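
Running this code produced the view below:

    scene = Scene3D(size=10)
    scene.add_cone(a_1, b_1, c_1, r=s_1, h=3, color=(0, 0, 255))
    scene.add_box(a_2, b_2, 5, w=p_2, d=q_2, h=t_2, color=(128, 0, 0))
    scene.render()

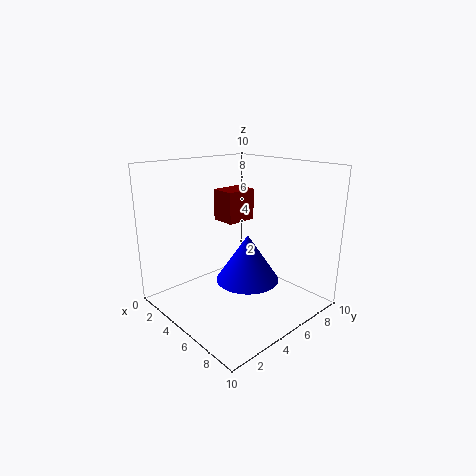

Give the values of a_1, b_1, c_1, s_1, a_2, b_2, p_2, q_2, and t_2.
a_1 = 7; b_1 = 4; c_1 = 3; s_1 = 2; a_2 = 0.5; b_2 = 6.5; p_2 = 2; q_2 = 2.5; t_2 = 2.5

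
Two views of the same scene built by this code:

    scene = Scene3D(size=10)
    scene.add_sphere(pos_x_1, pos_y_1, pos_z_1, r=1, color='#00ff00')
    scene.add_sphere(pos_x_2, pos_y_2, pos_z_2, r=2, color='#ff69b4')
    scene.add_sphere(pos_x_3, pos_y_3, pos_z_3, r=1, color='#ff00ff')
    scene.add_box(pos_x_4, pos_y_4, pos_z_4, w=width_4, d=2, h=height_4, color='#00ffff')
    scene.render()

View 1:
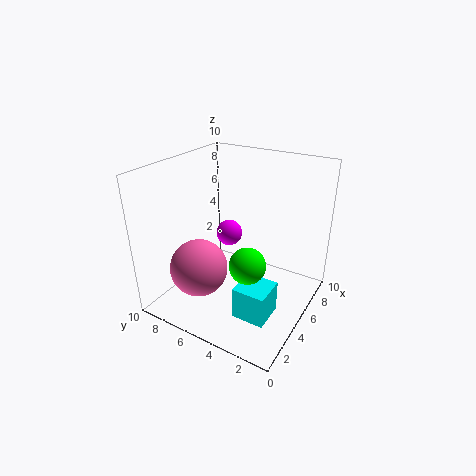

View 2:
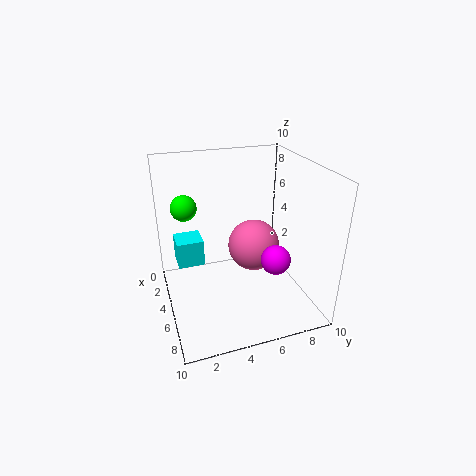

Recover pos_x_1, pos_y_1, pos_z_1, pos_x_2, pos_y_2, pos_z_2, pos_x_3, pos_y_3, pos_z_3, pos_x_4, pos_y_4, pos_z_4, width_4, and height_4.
pos_x_1 = 1; pos_y_1 = 2; pos_z_1 = 6; pos_x_2 = 3; pos_y_2 = 7; pos_z_2 = 3; pos_x_3 = 7; pos_y_3 = 7; pos_z_3 = 4; pos_x_4 = 1; pos_y_4 = 1; pos_z_4 = 2; width_4 = 2; height_4 = 2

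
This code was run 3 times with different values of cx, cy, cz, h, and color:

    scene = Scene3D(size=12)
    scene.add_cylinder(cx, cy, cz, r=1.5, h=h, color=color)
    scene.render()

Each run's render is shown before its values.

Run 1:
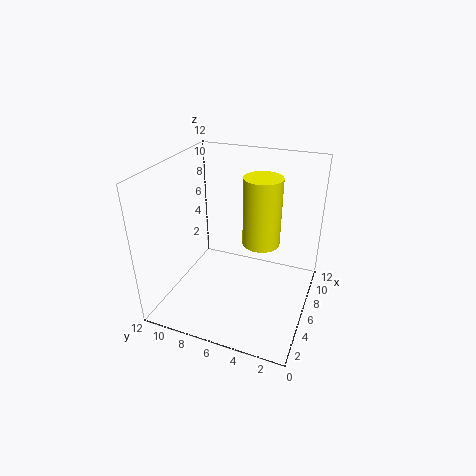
cx = 6; cy = 4; cz = 6; h = 5.5; color = 'yellow'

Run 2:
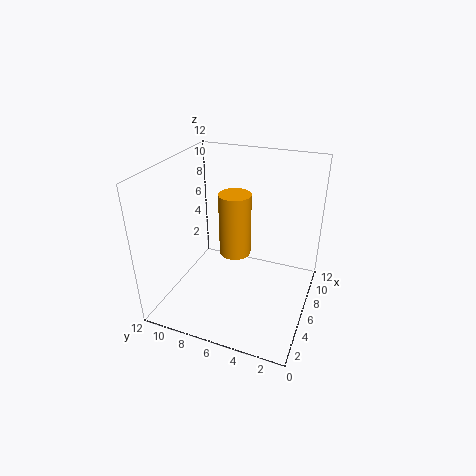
cx = 9; cy = 7.5; cz = 2.5; h = 6; color = 'orange'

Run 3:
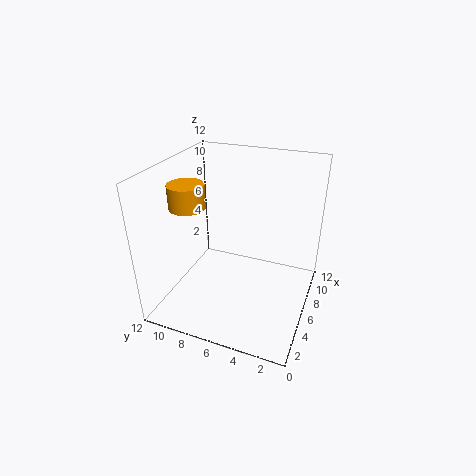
cx = 5; cy = 10; cz = 8.5; h = 2; color = 'orange'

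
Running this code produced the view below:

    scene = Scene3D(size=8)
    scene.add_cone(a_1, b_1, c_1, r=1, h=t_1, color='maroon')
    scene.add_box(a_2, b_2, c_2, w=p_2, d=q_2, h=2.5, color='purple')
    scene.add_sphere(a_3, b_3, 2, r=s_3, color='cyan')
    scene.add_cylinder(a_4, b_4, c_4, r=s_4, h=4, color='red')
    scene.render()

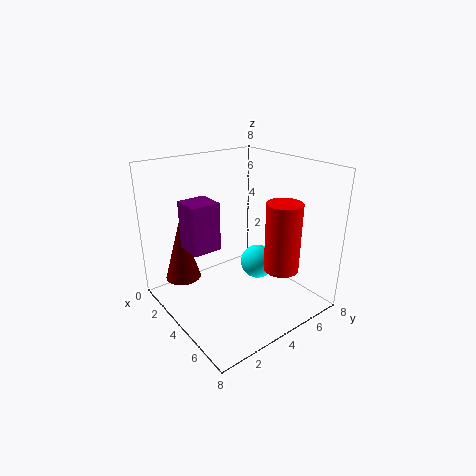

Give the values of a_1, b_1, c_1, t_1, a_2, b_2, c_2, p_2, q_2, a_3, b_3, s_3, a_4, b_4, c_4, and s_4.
a_1 = 2, b_1 = 1.5, c_1 = 1.5, t_1 = 3.5, a_2 = 3, b_2 = 1, c_2 = 4, p_2 = 1.5, q_2 = 1.5, a_3 = 4, b_3 = 5.5, s_3 = 1, a_4 = 5.5, b_4 = 6, c_4 = 2, s_4 = 1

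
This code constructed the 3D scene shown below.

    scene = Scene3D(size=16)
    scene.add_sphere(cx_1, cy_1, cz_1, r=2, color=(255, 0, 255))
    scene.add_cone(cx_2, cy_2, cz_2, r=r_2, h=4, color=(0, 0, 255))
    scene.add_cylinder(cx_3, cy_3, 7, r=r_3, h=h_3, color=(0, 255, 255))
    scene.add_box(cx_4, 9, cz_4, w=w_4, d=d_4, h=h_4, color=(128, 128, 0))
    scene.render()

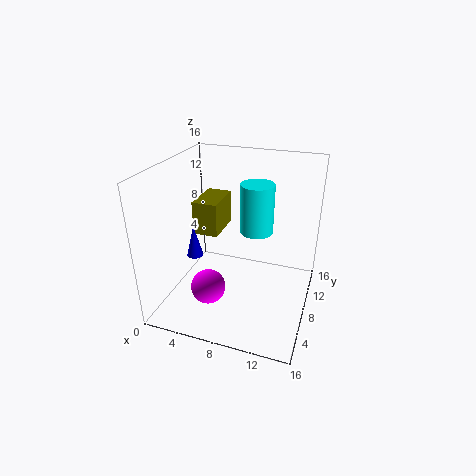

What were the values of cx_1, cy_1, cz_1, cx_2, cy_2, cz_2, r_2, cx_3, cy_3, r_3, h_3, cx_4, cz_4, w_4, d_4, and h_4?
cx_1 = 5, cy_1 = 6, cz_1 = 2, cx_2 = 2, cy_2 = 9, cz_2 = 4, r_2 = 1, cx_3 = 9, cy_3 = 12, r_3 = 2, h_3 = 6, cx_4 = 2, cz_4 = 7, w_4 = 3, d_4 = 5, h_4 = 4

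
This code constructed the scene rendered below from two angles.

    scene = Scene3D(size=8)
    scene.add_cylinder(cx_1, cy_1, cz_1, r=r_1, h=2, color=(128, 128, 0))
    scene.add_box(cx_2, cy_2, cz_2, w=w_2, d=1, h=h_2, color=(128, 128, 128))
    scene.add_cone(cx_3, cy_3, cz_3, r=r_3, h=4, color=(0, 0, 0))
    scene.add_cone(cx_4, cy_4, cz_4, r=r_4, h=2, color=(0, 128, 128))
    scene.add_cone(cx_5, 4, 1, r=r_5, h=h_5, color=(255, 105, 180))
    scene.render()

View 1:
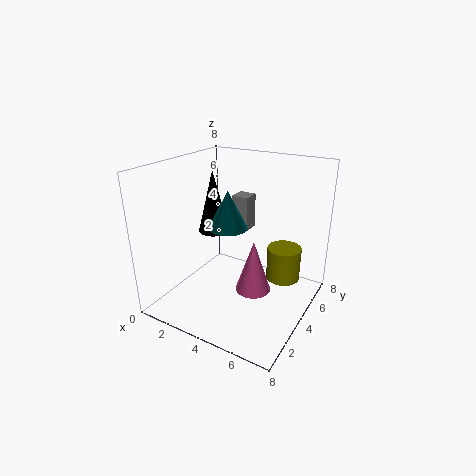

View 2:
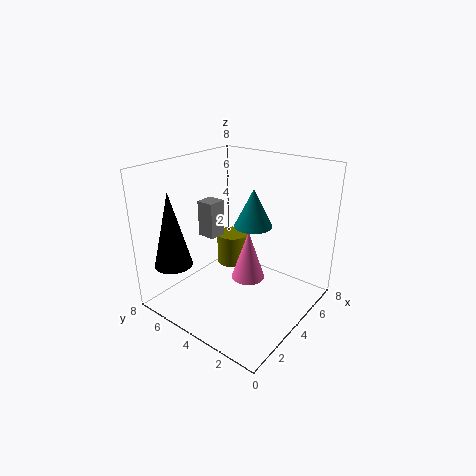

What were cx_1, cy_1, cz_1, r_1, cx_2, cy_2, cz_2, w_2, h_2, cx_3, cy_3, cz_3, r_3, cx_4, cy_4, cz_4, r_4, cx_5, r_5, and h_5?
cx_1 = 6
cy_1 = 6
cz_1 = 1
r_1 = 1
cx_2 = 3
cy_2 = 5
cz_2 = 4
w_2 = 1
h_2 = 2
cx_3 = 1
cy_3 = 6
cz_3 = 3
r_3 = 1
cx_4 = 4
cy_4 = 3
cz_4 = 5
r_4 = 1
cx_5 = 5
r_5 = 1
h_5 = 3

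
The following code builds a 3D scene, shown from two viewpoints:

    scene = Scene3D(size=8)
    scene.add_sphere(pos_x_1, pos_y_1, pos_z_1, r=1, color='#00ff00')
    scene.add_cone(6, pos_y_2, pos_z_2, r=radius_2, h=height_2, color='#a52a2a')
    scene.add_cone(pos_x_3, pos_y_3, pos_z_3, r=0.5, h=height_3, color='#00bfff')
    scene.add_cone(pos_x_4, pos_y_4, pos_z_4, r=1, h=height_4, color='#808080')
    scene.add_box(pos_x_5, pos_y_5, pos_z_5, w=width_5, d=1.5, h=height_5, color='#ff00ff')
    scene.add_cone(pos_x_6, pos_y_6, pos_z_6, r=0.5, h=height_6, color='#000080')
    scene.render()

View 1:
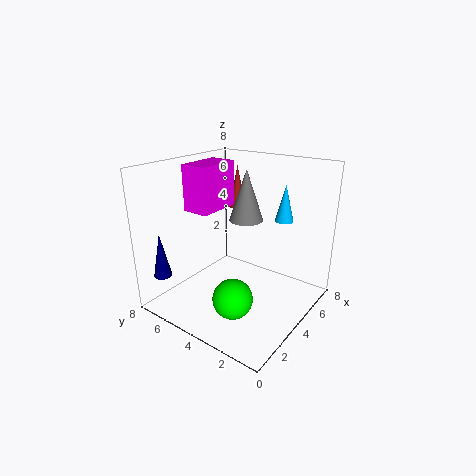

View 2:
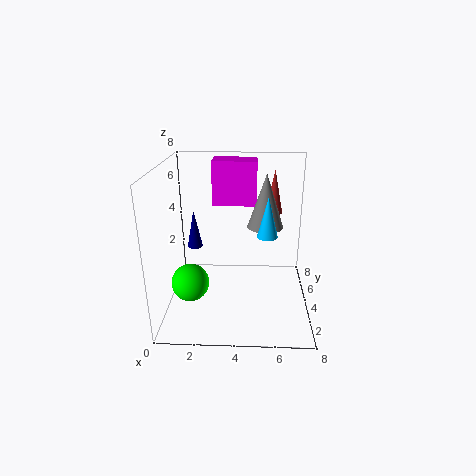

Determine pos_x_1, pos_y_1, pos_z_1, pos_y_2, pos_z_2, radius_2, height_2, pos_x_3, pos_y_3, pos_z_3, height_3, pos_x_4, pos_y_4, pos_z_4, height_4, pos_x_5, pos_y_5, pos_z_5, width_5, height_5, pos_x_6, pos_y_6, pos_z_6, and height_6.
pos_x_1 = 1.5; pos_y_1 = 2.5; pos_z_1 = 2; pos_y_2 = 5.5; pos_z_2 = 5; radius_2 = 0.5; height_2 = 2.5; pos_x_3 = 5.5; pos_y_3 = 2; pos_z_3 = 5; height_3 = 2; pos_x_4 = 5.5; pos_y_4 = 4.5; pos_z_4 = 4.5; height_4 = 3; pos_x_5 = 2.5; pos_y_5 = 5; pos_z_5 = 5.5; width_5 = 2.5; height_5 = 2.5; pos_x_6 = 1; pos_y_6 = 7; pos_z_6 = 2; height_6 = 2.5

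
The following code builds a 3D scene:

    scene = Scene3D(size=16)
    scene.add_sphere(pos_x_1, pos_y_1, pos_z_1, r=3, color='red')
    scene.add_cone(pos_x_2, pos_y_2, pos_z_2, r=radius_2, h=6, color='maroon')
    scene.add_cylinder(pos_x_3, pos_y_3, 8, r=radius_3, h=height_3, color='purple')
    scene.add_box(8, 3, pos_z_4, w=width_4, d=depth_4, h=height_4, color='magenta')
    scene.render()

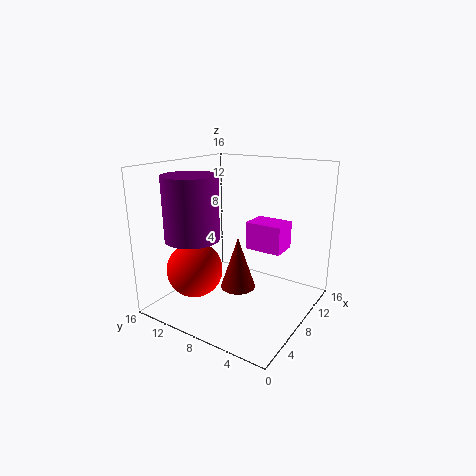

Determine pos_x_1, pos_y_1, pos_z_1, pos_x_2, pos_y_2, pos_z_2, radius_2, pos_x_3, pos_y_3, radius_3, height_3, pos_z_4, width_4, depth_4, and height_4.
pos_x_1 = 4; pos_y_1 = 11; pos_z_1 = 5; pos_x_2 = 8; pos_y_2 = 8; pos_z_2 = 2; radius_2 = 2; pos_x_3 = 5; pos_y_3 = 12; radius_3 = 3; height_3 = 7; pos_z_4 = 7; width_4 = 3; depth_4 = 4; height_4 = 3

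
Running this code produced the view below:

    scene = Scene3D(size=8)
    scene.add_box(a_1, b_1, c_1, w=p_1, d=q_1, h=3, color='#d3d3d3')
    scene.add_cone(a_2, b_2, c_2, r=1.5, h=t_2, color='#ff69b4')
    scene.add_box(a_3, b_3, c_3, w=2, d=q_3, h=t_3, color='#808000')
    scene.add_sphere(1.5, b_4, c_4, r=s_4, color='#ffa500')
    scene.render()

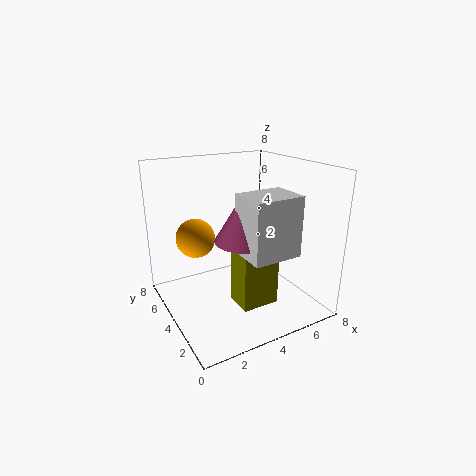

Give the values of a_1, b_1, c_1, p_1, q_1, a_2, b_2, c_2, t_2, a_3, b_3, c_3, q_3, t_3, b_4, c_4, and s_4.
a_1 = 3; b_1 = 0.5; c_1 = 4; p_1 = 2.5; q_1 = 2; a_2 = 3.5; b_2 = 2.5; c_2 = 4.5; t_2 = 2.5; a_3 = 3; b_3 = 1.5; c_3 = 1; q_3 = 1.5; t_3 = 3.5; b_4 = 4; c_4 = 4.5; s_4 = 1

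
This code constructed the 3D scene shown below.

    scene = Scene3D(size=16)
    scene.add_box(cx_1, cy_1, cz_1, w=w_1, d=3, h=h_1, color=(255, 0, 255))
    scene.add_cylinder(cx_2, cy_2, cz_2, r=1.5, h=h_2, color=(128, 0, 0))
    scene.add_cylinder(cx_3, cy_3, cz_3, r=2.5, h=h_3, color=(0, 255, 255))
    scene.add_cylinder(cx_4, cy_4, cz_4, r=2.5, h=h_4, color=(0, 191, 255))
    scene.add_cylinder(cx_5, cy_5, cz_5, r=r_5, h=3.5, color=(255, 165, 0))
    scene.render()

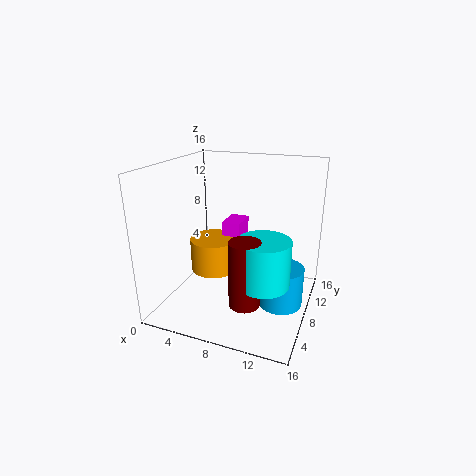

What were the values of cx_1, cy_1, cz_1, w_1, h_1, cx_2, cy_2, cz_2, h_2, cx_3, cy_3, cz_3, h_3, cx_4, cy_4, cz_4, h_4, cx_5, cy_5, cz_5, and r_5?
cx_1 = 6.5; cy_1 = 7; cz_1 = 5.5; w_1 = 2; h_1 = 4.5; cx_2 = 11; cy_2 = 2; cz_2 = 4; h_2 = 6.5; cx_3 = 12.5; cy_3 = 3; cz_3 = 6; h_3 = 4.5; cx_4 = 13; cy_4 = 8.5; cz_4 = 0.5; h_4 = 4.5; cx_5 = 6; cy_5 = 6; cz_5 = 5; r_5 = 2.5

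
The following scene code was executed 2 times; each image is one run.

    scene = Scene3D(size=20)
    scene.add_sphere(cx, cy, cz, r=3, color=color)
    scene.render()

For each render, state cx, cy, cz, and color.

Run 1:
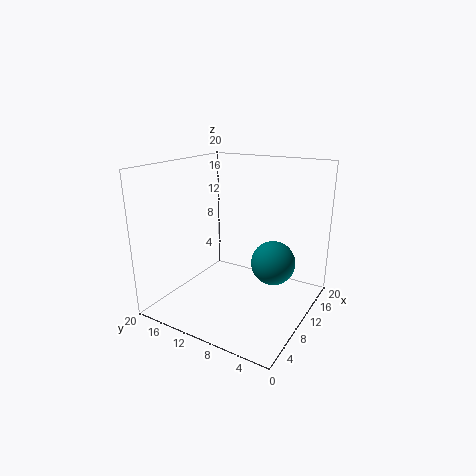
cx = 11
cy = 5
cz = 7
color = 'teal'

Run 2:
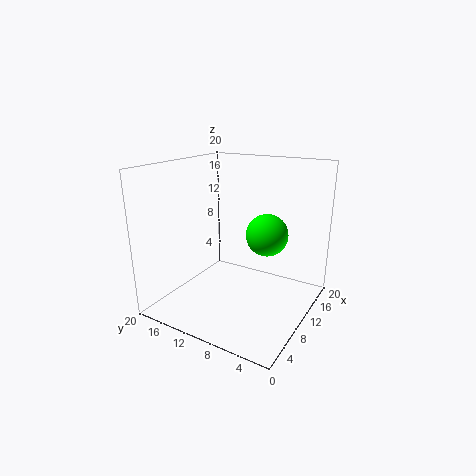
cx = 13
cy = 7
cz = 10
color = 'lime'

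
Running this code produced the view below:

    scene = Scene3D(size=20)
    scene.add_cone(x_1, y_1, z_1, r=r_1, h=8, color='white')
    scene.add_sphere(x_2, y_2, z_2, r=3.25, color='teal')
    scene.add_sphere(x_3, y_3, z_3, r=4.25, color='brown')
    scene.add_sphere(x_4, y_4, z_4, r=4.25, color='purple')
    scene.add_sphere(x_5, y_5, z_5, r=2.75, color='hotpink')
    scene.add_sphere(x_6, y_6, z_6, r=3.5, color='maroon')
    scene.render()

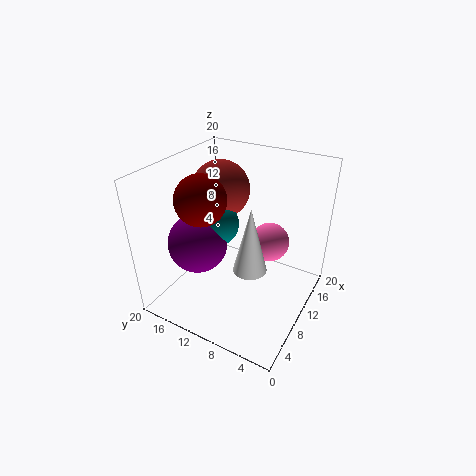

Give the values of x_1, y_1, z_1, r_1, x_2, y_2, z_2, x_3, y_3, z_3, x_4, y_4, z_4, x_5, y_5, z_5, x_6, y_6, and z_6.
x_1 = 4.5; y_1 = 5.25; z_1 = 10.25; r_1 = 2; x_2 = 10.75; y_2 = 14; z_2 = 10.75; x_3 = 13.75; y_3 = 15; z_3 = 14.75; x_4 = 8; y_4 = 15.5; z_4 = 8.5; x_5 = 13; y_5 = 6.5; z_5 = 8.75; x_6 = 8; y_6 = 14.5; z_6 = 15.5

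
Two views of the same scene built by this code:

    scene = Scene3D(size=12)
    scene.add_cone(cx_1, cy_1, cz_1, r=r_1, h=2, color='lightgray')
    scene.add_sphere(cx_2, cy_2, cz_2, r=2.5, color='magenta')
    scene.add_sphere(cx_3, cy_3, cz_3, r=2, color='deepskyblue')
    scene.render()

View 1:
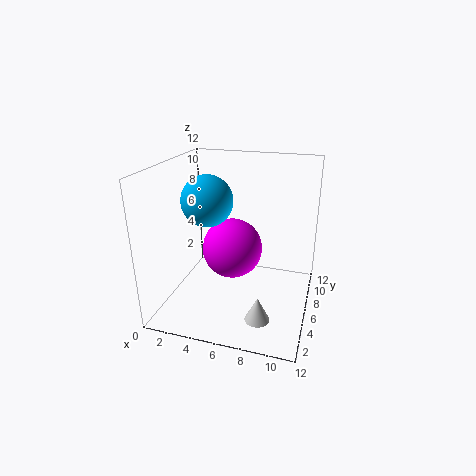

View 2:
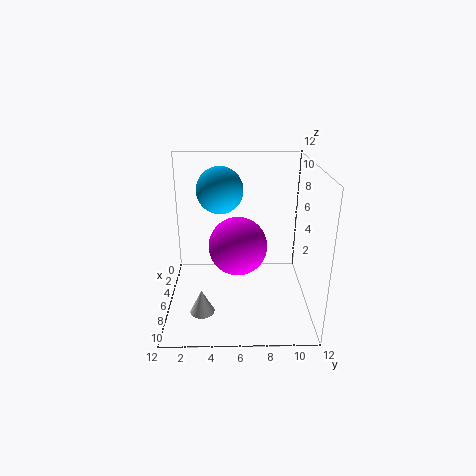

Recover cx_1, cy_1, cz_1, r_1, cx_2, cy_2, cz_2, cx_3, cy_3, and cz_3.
cx_1 = 8.5, cy_1 = 3, cz_1 = 0.5, r_1 = 1, cx_2 = 5.5, cy_2 = 6, cz_2 = 5, cx_3 = 4, cy_3 = 4.5, cz_3 = 9.5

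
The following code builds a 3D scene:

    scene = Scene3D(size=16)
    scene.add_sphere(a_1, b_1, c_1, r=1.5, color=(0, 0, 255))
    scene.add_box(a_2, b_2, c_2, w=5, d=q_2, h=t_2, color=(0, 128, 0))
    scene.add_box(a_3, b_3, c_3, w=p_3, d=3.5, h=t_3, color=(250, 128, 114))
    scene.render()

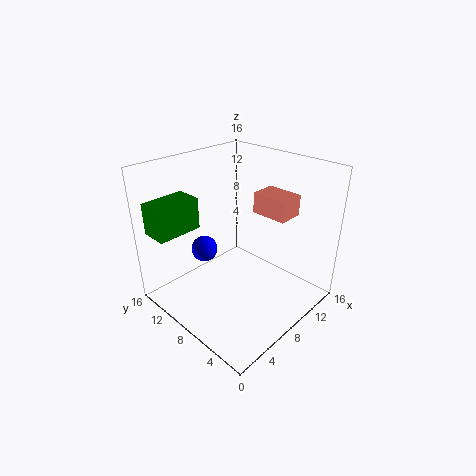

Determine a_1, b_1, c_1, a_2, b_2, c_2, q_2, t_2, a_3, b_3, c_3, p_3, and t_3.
a_1 = 6
b_1 = 11.5
c_1 = 6
a_2 = 0.5
b_2 = 11.5
c_2 = 9
q_2 = 3
t_2 = 3.5
a_3 = 7
b_3 = 1.5
c_3 = 12.5
p_3 = 2.5
t_3 = 2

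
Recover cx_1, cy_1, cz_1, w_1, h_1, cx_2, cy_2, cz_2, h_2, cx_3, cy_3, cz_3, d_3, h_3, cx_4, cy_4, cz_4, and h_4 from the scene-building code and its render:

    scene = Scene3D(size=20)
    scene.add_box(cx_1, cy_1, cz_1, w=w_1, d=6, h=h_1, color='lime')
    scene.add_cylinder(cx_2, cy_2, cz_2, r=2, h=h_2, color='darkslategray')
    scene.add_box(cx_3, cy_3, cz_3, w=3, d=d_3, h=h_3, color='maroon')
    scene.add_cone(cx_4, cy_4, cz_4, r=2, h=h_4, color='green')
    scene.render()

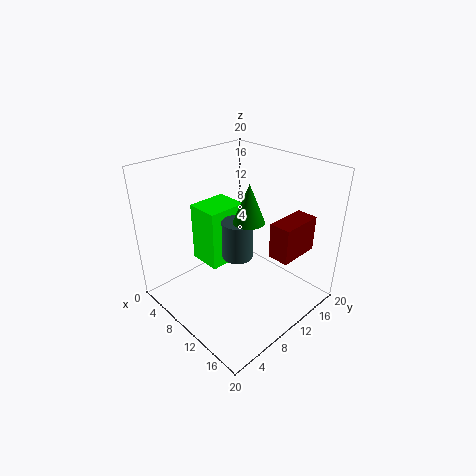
cx_1 = 2
cy_1 = 8
cz_1 = 4
w_1 = 5
h_1 = 9
cx_2 = 12
cy_2 = 8
cz_2 = 9
h_2 = 5
cx_3 = 14
cy_3 = 12
cz_3 = 8
d_3 = 6
h_3 = 5
cx_4 = 13
cy_4 = 9
cz_4 = 14
h_4 = 5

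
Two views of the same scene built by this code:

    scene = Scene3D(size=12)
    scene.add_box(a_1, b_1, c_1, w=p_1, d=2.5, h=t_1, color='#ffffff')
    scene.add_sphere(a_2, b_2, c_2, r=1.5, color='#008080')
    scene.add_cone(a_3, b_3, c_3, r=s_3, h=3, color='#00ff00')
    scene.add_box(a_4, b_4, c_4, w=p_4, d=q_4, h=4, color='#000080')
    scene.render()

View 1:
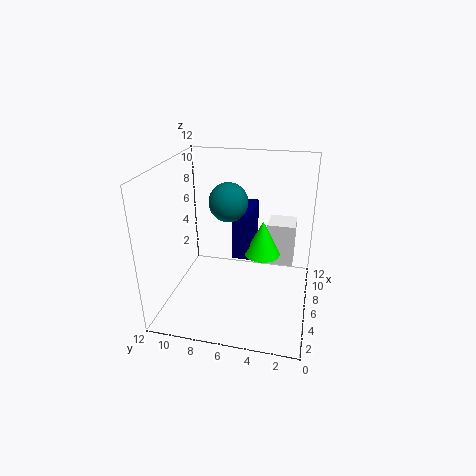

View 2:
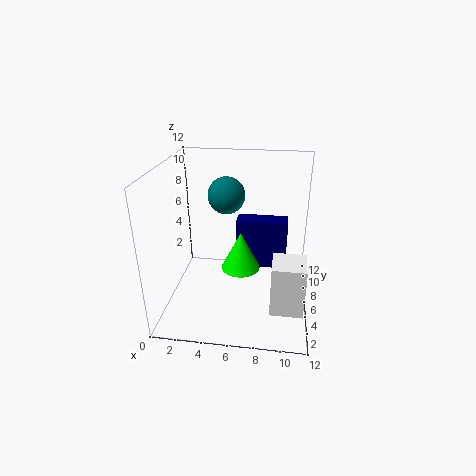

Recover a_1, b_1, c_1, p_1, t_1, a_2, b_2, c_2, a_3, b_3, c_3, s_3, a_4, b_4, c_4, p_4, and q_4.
a_1 = 9, b_1 = 1.5, c_1 = 2, p_1 = 2.5, t_1 = 4, a_2 = 5, b_2 = 6.5, c_2 = 9.5, a_3 = 6.5, b_3 = 4, c_3 = 4.5, s_3 = 1.5, a_4 = 6, b_4 = 5, c_4 = 4, p_4 = 4, q_4 = 1.5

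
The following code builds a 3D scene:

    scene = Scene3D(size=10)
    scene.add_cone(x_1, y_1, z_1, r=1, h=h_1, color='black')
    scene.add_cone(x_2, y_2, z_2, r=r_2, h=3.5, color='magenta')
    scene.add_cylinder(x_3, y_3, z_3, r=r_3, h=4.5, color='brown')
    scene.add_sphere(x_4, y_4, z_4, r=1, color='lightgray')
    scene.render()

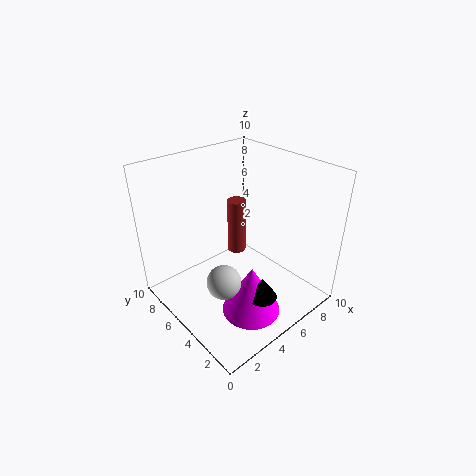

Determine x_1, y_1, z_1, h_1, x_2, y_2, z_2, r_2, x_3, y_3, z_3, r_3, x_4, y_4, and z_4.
x_1 = 4.5
y_1 = 2
z_1 = 2
h_1 = 1.5
x_2 = 4.25
y_2 = 2.75
z_2 = 0.5
r_2 = 2
x_3 = 7.5
y_3 = 8
z_3 = 1.5
r_3 = 0.75
x_4 = 1.5
y_4 = 2.25
z_4 = 4.75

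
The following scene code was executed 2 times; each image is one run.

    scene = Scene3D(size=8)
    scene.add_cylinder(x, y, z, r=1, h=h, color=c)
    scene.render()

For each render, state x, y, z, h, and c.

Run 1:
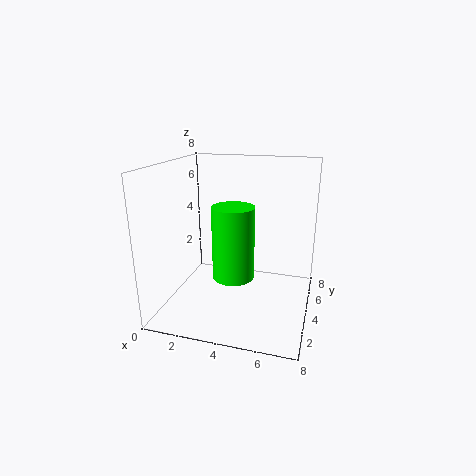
x = 4.5; y = 1.5; z = 3; h = 3.5; c = 'lime'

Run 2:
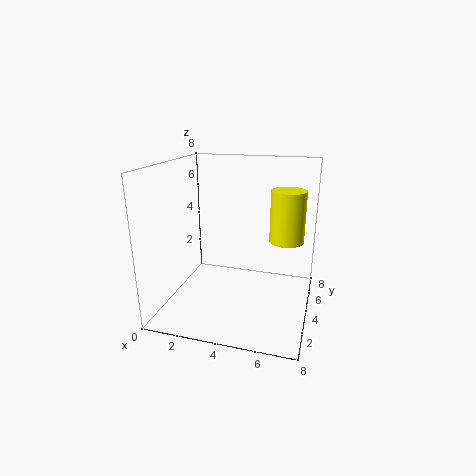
x = 6.5; y = 5.5; z = 3.5; h = 3; c = 'yellow'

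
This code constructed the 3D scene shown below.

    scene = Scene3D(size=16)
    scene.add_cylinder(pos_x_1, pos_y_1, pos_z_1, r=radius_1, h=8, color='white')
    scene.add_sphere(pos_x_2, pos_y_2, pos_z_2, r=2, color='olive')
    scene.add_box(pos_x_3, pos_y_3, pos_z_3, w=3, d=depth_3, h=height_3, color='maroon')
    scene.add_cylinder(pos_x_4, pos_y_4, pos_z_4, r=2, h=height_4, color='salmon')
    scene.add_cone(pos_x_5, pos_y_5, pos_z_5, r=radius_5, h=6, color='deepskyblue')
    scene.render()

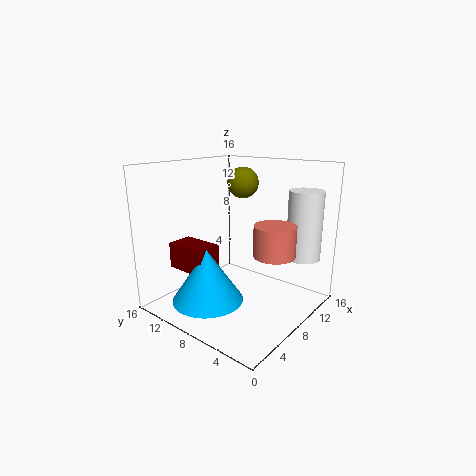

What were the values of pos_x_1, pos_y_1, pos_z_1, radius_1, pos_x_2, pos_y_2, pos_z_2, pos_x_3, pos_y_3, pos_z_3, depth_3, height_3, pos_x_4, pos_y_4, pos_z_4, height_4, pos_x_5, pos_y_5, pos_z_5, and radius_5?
pos_x_1 = 14
pos_y_1 = 3
pos_z_1 = 5
radius_1 = 2
pos_x_2 = 14
pos_y_2 = 12
pos_z_2 = 13
pos_x_3 = 4
pos_y_3 = 10
pos_z_3 = 4
depth_3 = 5
height_3 = 3
pos_x_4 = 6
pos_y_4 = 2
pos_z_4 = 8
height_4 = 3
pos_x_5 = 5
pos_y_5 = 10
pos_z_5 = 1
radius_5 = 4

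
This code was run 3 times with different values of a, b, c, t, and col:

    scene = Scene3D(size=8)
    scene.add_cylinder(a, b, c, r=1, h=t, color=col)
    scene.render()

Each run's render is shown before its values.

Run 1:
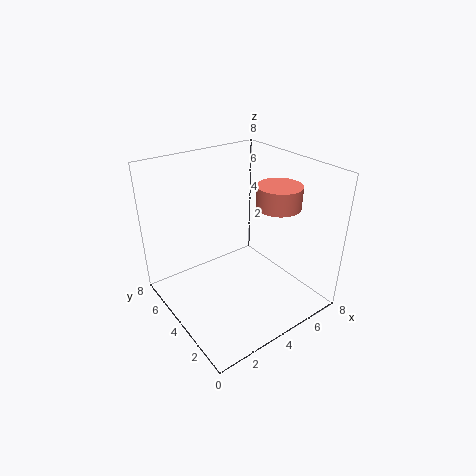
a = 4, b = 1, c = 7, t = 1, col = 'salmon'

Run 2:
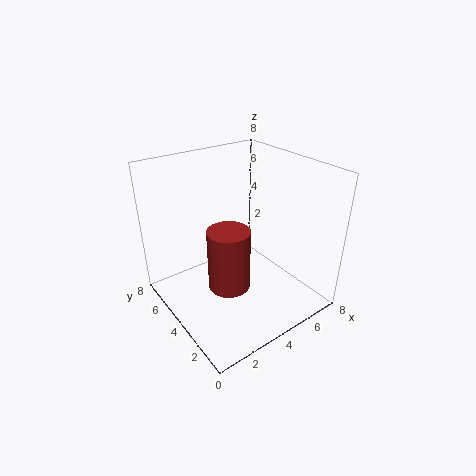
a = 2, b = 2, c = 3, t = 3, col = 'brown'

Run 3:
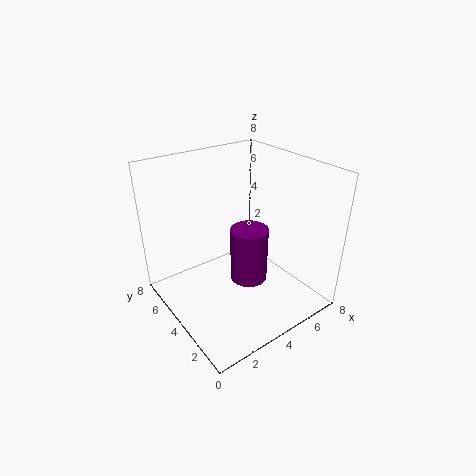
a = 4, b = 3, c = 2, t = 3, col = 'purple'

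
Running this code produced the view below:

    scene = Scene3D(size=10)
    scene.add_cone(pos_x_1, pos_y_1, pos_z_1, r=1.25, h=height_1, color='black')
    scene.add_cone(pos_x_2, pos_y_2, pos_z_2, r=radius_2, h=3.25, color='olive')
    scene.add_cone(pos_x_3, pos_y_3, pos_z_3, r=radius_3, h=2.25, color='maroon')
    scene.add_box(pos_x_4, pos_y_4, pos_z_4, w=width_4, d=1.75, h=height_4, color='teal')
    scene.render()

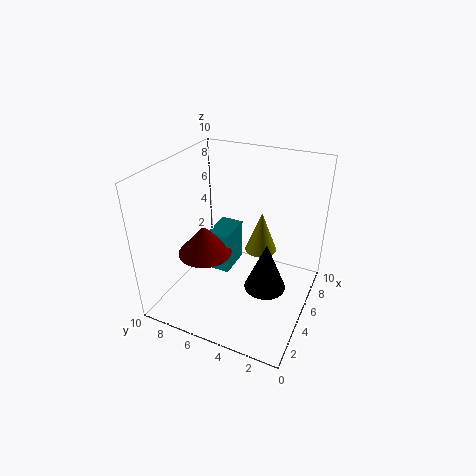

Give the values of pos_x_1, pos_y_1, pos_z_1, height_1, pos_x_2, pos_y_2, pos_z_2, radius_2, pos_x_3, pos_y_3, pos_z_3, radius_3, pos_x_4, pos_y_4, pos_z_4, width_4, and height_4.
pos_x_1 = 2.5, pos_y_1 = 2, pos_z_1 = 3.75, height_1 = 3, pos_x_2 = 8.25, pos_y_2 = 4.5, pos_z_2 = 2.25, radius_2 = 1.25, pos_x_3 = 5, pos_y_3 = 7.75, pos_z_3 = 3, radius_3 = 2, pos_x_4 = 5.75, pos_y_4 = 6.25, pos_z_4 = 1, width_4 = 2.75, height_4 = 3.25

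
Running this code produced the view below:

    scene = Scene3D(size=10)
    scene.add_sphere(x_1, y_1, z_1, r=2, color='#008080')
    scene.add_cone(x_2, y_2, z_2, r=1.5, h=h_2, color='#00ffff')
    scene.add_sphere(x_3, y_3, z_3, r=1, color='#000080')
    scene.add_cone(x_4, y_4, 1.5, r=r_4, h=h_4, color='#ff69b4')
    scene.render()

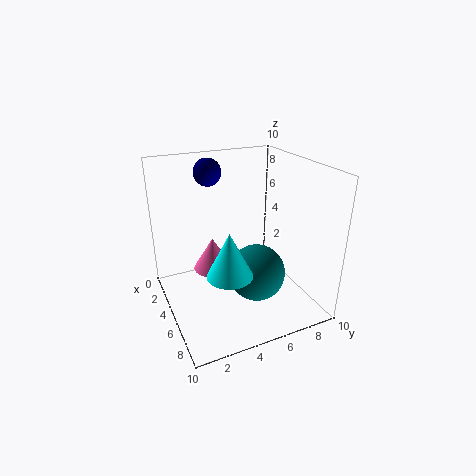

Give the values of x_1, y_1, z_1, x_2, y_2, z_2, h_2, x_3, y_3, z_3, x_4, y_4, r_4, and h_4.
x_1 = 6
y_1 = 6
z_1 = 2.5
x_2 = 7
y_2 = 3.5
z_2 = 3.5
h_2 = 3
x_3 = 2
y_3 = 4
z_3 = 9
x_4 = 2.5
y_4 = 4
r_4 = 1.5
h_4 = 2.5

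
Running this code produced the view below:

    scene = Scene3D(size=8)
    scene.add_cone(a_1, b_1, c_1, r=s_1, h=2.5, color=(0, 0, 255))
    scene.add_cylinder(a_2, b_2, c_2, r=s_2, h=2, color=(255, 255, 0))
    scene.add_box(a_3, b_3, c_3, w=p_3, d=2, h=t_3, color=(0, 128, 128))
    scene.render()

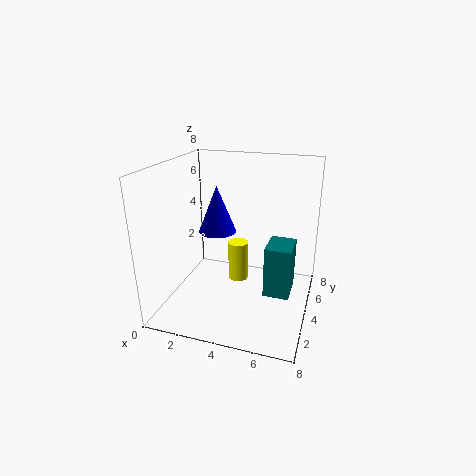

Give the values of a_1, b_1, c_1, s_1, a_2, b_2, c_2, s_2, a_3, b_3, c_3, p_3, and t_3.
a_1 = 3
b_1 = 3.5
c_1 = 4.5
s_1 = 1
a_2 = 4.5
b_2 = 2.5
c_2 = 2.5
s_2 = 0.5
a_3 = 5.5
b_3 = 4
c_3 = 0.5
p_3 = 1.5
t_3 = 3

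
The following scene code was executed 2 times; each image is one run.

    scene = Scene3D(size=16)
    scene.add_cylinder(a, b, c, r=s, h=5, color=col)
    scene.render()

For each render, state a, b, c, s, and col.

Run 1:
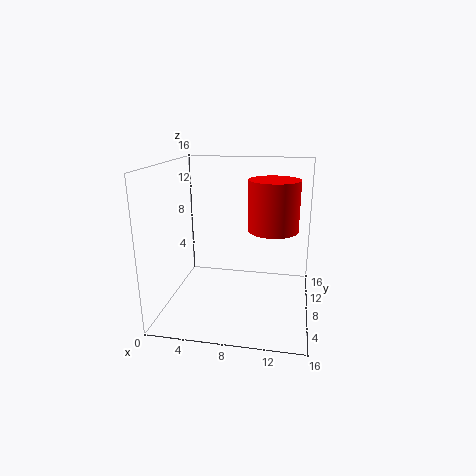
a = 12
b = 5.5
c = 10
s = 2.5
col = 'red'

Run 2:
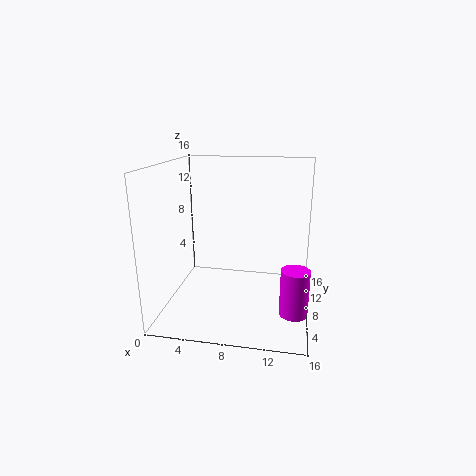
a = 14.5
b = 5
c = 1
s = 1.5
col = 'magenta'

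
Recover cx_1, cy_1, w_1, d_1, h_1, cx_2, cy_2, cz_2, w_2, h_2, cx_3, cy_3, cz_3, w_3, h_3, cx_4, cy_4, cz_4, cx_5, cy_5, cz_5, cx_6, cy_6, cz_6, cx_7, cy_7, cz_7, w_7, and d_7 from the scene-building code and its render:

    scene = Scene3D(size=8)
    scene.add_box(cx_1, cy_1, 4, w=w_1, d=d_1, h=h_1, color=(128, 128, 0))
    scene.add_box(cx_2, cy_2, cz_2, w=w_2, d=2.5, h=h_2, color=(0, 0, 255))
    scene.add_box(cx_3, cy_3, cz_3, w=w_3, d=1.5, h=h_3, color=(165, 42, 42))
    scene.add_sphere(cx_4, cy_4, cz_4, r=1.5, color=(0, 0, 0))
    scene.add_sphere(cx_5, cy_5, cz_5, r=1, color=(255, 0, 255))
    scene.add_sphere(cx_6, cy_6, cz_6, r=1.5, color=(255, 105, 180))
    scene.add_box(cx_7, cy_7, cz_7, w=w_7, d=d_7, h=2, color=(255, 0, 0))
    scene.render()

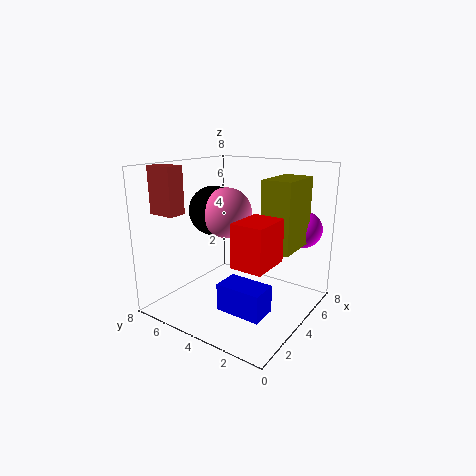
cx_1 = 3
cy_1 = 0.5
w_1 = 2.5
d_1 = 1.5
h_1 = 3.5
cx_2 = 2
cy_2 = 1.5
cz_2 = 0.5
w_2 = 1.5
h_2 = 1.5
cx_3 = 1
cy_3 = 6
cz_3 = 5.5
w_3 = 1
h_3 = 2.5
cx_4 = 5
cy_4 = 6.5
cz_4 = 5
cx_5 = 6
cy_5 = 1
cz_5 = 4.5
cx_6 = 5
cy_6 = 5.5
cz_6 = 5
cx_7 = 0.5
cy_7 = 0.5
cz_7 = 4
w_7 = 2
d_7 = 1.5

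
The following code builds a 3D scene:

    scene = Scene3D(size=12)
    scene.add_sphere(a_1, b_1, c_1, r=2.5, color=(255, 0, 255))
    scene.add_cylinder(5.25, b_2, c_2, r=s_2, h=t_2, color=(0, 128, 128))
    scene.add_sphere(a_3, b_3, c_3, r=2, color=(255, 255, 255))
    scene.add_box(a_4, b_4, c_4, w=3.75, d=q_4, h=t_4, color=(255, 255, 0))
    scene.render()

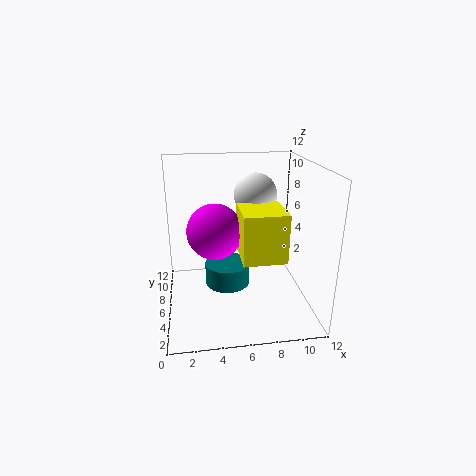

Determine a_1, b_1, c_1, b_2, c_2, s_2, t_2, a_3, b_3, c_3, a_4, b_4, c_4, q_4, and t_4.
a_1 = 4.25; b_1 = 8.25; c_1 = 5.75; b_2 = 7.5; c_2 = 1; s_2 = 2; t_2 = 2; a_3 = 8.25; b_3 = 10; c_3 = 8.5; a_4 = 6.25; b_4 = 4.5; c_4 = 4; q_4 = 4; t_4 = 4.25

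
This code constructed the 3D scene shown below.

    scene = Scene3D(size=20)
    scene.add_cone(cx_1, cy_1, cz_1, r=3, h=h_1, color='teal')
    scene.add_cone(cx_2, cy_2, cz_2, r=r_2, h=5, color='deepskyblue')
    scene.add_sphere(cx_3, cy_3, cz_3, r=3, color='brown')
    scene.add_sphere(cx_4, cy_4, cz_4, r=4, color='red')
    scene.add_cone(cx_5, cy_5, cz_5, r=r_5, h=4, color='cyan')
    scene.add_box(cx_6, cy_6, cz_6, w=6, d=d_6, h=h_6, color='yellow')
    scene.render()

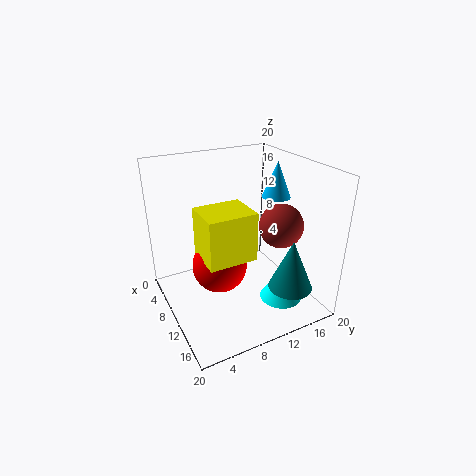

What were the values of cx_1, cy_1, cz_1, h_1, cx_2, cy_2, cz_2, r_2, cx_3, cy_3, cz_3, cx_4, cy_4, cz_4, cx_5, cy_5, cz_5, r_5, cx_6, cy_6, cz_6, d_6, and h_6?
cx_1 = 16, cy_1 = 15, cz_1 = 4, h_1 = 7, cx_2 = 10, cy_2 = 16, cz_2 = 15, r_2 = 2, cx_3 = 13, cy_3 = 15, cz_3 = 12, cx_4 = 8, cy_4 = 8, cz_4 = 5, cx_5 = 14, cy_5 = 15, cz_5 = 1, r_5 = 3, cx_6 = 6, cy_6 = 5, cz_6 = 7, d_6 = 7, h_6 = 7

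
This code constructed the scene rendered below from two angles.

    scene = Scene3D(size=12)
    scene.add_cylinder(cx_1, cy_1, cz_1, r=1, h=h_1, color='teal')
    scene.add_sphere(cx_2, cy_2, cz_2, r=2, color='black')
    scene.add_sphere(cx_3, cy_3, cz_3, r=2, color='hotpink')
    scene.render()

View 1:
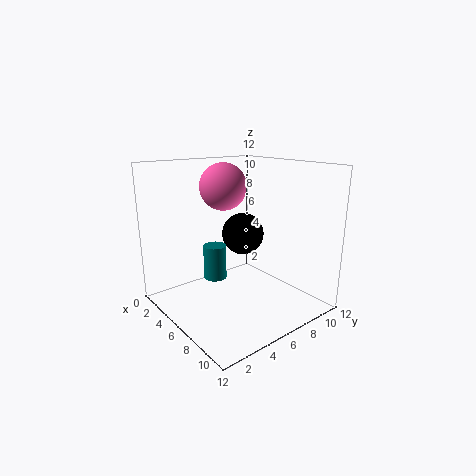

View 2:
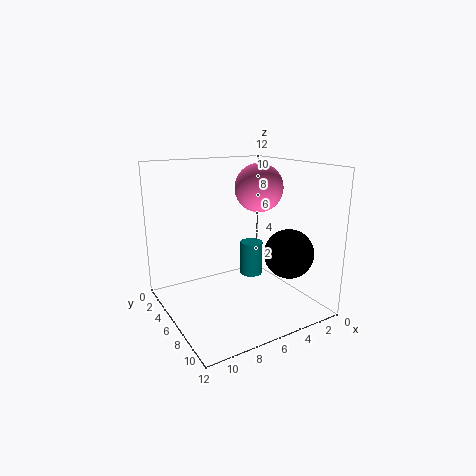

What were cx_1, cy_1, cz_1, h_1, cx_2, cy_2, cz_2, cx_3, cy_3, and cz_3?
cx_1 = 4; cy_1 = 5; cz_1 = 2; h_1 = 3; cx_2 = 3; cy_2 = 9; cz_2 = 5; cx_3 = 4; cy_3 = 6; cz_3 = 10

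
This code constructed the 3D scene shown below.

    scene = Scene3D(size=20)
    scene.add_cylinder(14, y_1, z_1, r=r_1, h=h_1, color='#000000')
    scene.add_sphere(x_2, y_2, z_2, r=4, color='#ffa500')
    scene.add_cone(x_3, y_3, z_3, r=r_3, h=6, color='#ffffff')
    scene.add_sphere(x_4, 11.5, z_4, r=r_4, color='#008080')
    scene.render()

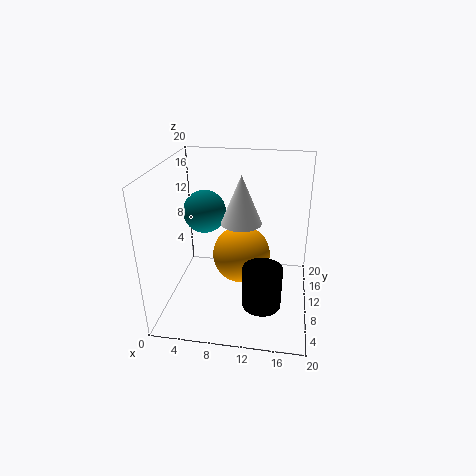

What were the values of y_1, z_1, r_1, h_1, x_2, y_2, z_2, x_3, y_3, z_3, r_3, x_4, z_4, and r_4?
y_1 = 4.5, z_1 = 3.5, r_1 = 2.5, h_1 = 5.5, x_2 = 10.5, y_2 = 10, z_2 = 7.5, x_3 = 11, y_3 = 6.5, z_3 = 14, r_3 = 2.5, x_4 = 5, z_4 = 13, r_4 = 3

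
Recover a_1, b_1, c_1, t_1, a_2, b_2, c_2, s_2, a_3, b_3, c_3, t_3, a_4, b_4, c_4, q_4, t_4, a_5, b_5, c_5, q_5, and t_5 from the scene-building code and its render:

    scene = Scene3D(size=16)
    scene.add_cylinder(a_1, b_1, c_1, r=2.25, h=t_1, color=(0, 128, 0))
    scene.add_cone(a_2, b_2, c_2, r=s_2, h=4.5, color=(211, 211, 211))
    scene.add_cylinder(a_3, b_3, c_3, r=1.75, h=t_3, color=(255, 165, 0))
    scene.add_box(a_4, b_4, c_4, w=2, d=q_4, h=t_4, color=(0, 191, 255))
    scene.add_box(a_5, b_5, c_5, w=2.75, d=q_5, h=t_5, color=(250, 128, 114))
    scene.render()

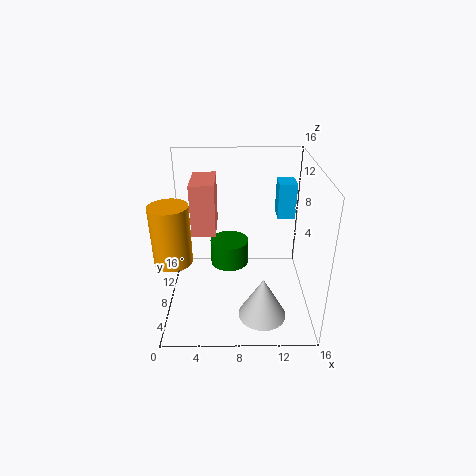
a_1 = 7; b_1 = 10.25; c_1 = 3.5; t_1 = 3; a_2 = 10.5; b_2 = 3; c_2 = 1.5; s_2 = 2.5; a_3 = 2; b_3 = 2; c_3 = 9; t_3 = 5.5; a_4 = 12.5; b_4 = 9.75; c_4 = 9.5; q_4 = 2.5; t_4 = 4; a_5 = 2.75; b_5 = 8.75; c_5 = 7.75; q_5 = 5; t_5 = 6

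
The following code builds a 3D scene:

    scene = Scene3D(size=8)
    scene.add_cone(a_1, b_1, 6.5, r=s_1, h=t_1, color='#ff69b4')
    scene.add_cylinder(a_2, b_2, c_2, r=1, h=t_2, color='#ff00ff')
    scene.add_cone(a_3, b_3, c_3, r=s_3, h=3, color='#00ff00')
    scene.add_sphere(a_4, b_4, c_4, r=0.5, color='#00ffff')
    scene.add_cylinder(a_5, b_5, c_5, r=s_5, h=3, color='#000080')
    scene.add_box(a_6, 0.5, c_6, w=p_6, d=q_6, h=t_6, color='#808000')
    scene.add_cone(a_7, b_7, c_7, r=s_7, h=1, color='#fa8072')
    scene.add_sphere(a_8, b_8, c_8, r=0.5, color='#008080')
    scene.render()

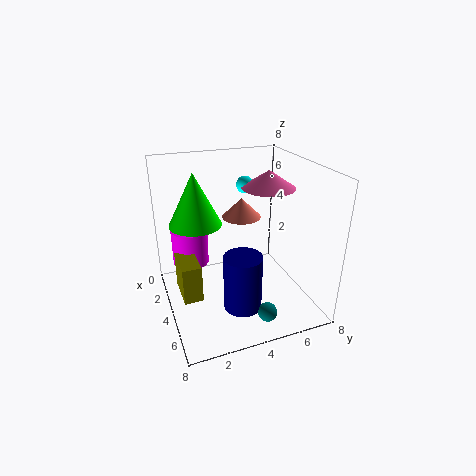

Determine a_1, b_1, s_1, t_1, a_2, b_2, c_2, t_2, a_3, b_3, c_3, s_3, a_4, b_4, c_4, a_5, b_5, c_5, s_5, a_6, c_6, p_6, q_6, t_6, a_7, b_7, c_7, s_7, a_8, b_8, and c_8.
a_1 = 3.5, b_1 = 6, s_1 = 1.5, t_1 = 1, a_2 = 3, b_2 = 1.5, c_2 = 2.5, t_2 = 2, a_3 = 2.5, b_3 = 2, c_3 = 4.5, s_3 = 1.5, a_4 = 2.5, b_4 = 5, c_4 = 6.5, a_5 = 6, b_5 = 3.5, c_5 = 1, s_5 = 1, a_6 = 3.5, c_6 = 1.5, p_6 = 2, q_6 = 1, t_6 = 2, a_7 = 4.5, b_7 = 4, c_7 = 5.5, s_7 = 1, a_8 = 7, b_8 = 4.5, c_8 = 1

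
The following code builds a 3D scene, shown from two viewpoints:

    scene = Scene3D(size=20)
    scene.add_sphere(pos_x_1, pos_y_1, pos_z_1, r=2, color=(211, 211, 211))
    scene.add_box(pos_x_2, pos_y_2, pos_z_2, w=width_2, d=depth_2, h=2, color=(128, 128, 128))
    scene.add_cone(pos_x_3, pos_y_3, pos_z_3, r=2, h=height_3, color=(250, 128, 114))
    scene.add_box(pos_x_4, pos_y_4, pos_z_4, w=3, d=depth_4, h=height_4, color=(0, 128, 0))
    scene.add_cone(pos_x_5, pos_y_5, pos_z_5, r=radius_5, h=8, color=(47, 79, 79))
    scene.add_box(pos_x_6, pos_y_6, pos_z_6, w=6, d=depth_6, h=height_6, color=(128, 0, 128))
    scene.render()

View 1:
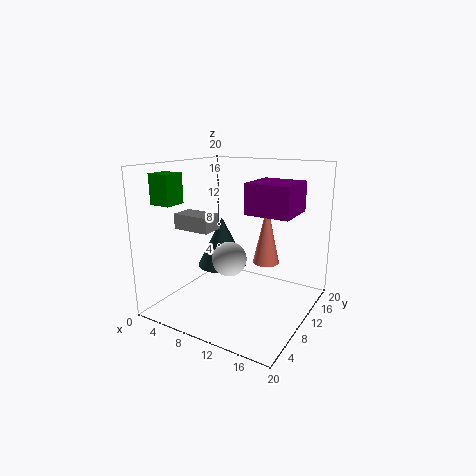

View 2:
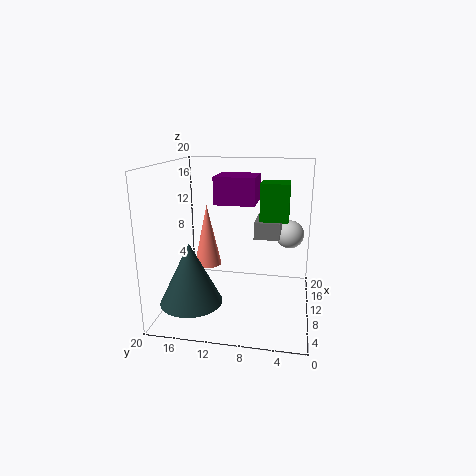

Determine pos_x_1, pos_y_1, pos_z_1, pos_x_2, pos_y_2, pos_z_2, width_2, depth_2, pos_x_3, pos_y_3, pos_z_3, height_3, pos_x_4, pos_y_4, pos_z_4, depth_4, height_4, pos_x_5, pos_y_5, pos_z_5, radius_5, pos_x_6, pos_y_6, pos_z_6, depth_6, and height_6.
pos_x_1 = 13, pos_y_1 = 3, pos_z_1 = 10, pos_x_2 = 4, pos_y_2 = 4, pos_z_2 = 12, width_2 = 5, depth_2 = 3, pos_x_3 = 12, pos_y_3 = 15, pos_z_3 = 5, height_3 = 9, pos_x_4 = 1, pos_y_4 = 3, pos_z_4 = 15, depth_4 = 3, height_4 = 4, pos_x_5 = 4, pos_y_5 = 15, pos_z_5 = 3, radius_5 = 4, pos_x_6 = 12, pos_y_6 = 8, pos_z_6 = 14, depth_6 = 6, height_6 = 4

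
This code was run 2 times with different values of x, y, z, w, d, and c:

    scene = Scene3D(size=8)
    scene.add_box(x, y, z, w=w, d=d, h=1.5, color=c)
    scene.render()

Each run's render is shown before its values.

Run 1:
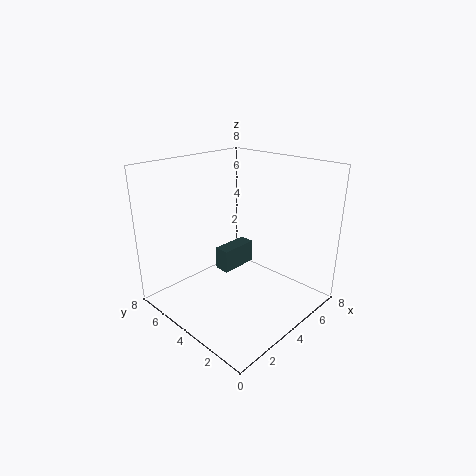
x = 5
y = 6
z = 0.5
w = 2.5
d = 1
c = 'darkslategray'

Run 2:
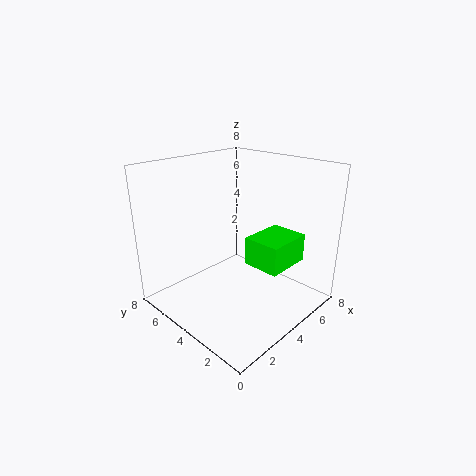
x = 3.5
y = 1
z = 3
w = 2.5
d = 2
c = 'lime'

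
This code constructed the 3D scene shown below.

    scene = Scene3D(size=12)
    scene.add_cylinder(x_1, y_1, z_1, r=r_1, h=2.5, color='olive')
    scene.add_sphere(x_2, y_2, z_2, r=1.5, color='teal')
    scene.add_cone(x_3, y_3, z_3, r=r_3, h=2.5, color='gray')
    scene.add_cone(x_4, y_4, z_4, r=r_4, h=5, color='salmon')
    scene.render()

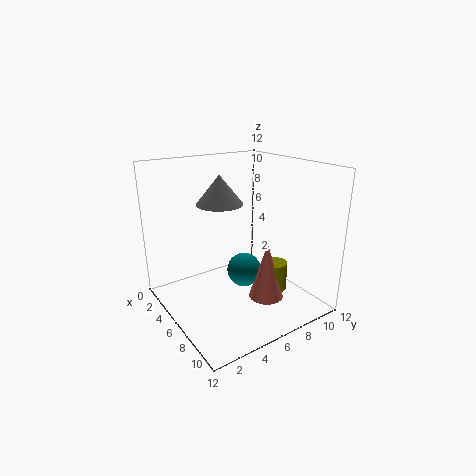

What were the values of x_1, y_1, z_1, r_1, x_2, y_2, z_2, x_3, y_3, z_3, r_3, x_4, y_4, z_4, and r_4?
x_1 = 7.5
y_1 = 9
z_1 = 1
r_1 = 1
x_2 = 5.5
y_2 = 7
z_2 = 2.5
x_3 = 4
y_3 = 5.5
z_3 = 8.5
r_3 = 2
x_4 = 7.5
y_4 = 8
z_4 = 0.5
r_4 = 1.5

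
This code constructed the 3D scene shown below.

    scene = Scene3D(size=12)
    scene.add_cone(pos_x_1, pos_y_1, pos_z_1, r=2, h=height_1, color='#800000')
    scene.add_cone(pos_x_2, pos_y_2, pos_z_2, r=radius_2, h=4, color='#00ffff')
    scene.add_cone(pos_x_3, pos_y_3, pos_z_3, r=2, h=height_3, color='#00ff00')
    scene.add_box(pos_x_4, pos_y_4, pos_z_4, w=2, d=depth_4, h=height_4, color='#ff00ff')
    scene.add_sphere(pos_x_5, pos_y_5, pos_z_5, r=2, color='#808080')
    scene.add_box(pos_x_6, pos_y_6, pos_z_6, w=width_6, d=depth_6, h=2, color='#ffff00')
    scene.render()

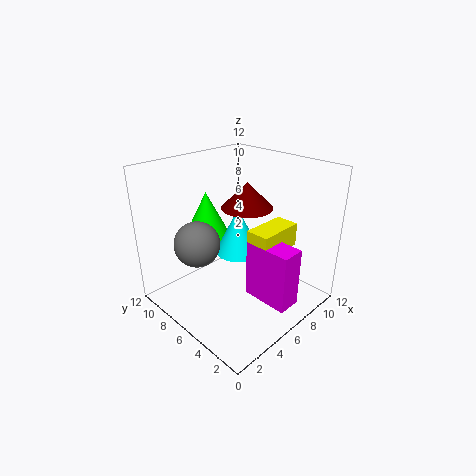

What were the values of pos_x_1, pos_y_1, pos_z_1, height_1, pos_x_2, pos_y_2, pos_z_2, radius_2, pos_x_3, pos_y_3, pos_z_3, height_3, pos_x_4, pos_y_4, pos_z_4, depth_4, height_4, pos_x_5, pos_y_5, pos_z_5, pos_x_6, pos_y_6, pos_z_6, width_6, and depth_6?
pos_x_1 = 6
pos_y_1 = 5
pos_z_1 = 9
height_1 = 2
pos_x_2 = 7
pos_y_2 = 7
pos_z_2 = 4
radius_2 = 2
pos_x_3 = 6
pos_y_3 = 10
pos_z_3 = 5
height_3 = 4
pos_x_4 = 6
pos_y_4 = 1
pos_z_4 = 1
depth_4 = 4
height_4 = 5
pos_x_5 = 4
pos_y_5 = 9
pos_z_5 = 5
pos_x_6 = 6
pos_y_6 = 3
pos_z_6 = 5
width_6 = 4
depth_6 = 2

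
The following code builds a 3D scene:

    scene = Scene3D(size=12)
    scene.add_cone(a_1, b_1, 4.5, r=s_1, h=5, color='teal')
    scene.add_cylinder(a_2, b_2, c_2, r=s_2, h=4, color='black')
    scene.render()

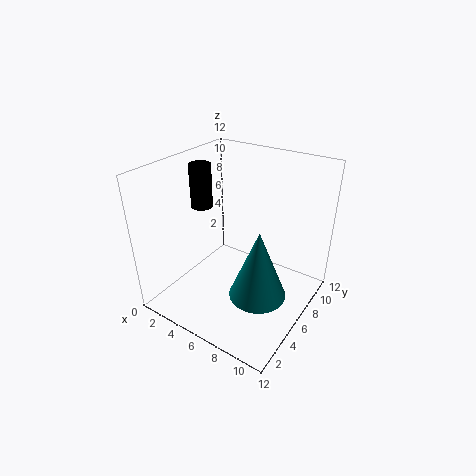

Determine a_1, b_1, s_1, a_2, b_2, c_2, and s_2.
a_1 = 10; b_1 = 2.5; s_1 = 2; a_2 = 1; b_2 = 7.5; c_2 = 7; s_2 = 1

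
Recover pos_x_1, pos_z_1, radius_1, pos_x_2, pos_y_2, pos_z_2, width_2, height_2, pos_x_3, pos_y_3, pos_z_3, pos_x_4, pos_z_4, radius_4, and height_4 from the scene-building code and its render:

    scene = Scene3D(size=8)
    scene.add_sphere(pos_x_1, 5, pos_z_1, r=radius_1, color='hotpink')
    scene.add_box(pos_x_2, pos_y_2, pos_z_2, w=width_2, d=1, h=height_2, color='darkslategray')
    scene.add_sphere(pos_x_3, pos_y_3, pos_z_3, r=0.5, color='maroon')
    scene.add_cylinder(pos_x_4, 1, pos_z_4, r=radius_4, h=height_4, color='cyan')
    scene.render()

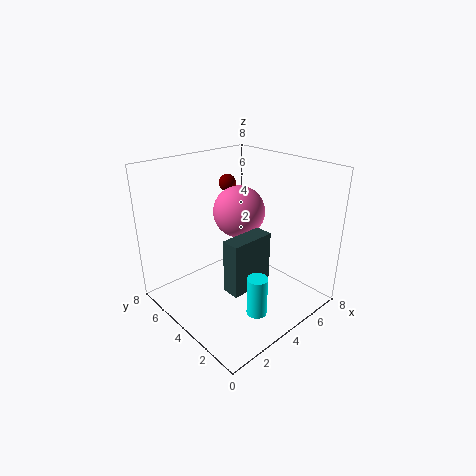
pos_x_1 = 5
pos_z_1 = 5
radius_1 = 1.5
pos_x_2 = 2.5
pos_y_2 = 2.5
pos_z_2 = 1.5
width_2 = 2.5
height_2 = 3
pos_x_3 = 5
pos_y_3 = 6
pos_z_3 = 6.5
pos_x_4 = 2.5
pos_z_4 = 1.5
radius_4 = 0.5
height_4 = 2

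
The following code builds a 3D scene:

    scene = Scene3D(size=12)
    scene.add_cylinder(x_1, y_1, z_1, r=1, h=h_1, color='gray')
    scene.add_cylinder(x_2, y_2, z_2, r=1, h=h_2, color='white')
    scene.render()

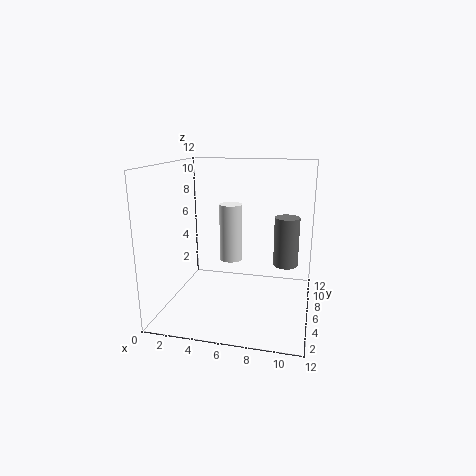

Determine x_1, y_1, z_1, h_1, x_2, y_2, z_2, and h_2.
x_1 = 10
y_1 = 6
z_1 = 4
h_1 = 4
x_2 = 5
y_2 = 7.5
z_2 = 3.5
h_2 = 5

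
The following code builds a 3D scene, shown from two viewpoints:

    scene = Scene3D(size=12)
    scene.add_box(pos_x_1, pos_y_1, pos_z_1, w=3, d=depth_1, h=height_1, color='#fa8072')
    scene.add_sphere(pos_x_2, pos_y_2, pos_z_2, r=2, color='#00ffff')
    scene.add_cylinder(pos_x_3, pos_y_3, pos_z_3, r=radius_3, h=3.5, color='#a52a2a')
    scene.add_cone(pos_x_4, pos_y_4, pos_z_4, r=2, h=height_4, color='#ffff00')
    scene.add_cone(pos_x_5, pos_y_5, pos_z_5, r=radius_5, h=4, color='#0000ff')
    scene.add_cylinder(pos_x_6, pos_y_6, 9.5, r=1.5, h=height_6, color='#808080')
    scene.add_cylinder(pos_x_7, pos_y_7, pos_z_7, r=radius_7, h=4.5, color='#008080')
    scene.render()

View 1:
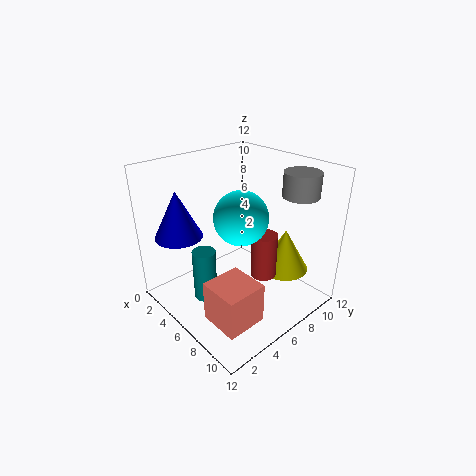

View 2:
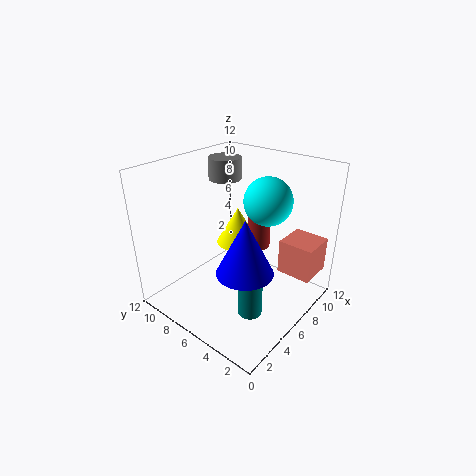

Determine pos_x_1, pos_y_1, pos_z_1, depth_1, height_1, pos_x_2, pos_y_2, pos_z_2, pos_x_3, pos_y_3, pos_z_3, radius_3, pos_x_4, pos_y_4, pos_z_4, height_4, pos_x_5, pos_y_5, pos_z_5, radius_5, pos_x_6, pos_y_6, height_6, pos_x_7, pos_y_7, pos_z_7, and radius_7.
pos_x_1 = 8.5
pos_y_1 = 0.5
pos_z_1 = 2.5
depth_1 = 3
height_1 = 3
pos_x_2 = 8
pos_y_2 = 4.5
pos_z_2 = 9
pos_x_3 = 9
pos_y_3 = 6
pos_z_3 = 4
radius_3 = 1
pos_x_4 = 9
pos_y_4 = 8.5
pos_z_4 = 3.5
height_4 = 3.5
pos_x_5 = 2.5
pos_y_5 = 2.5
pos_z_5 = 6
radius_5 = 2
pos_x_6 = 9
pos_y_6 = 10
height_6 = 2
pos_x_7 = 4.5
pos_y_7 = 3.5
pos_z_7 = 0.5
radius_7 = 1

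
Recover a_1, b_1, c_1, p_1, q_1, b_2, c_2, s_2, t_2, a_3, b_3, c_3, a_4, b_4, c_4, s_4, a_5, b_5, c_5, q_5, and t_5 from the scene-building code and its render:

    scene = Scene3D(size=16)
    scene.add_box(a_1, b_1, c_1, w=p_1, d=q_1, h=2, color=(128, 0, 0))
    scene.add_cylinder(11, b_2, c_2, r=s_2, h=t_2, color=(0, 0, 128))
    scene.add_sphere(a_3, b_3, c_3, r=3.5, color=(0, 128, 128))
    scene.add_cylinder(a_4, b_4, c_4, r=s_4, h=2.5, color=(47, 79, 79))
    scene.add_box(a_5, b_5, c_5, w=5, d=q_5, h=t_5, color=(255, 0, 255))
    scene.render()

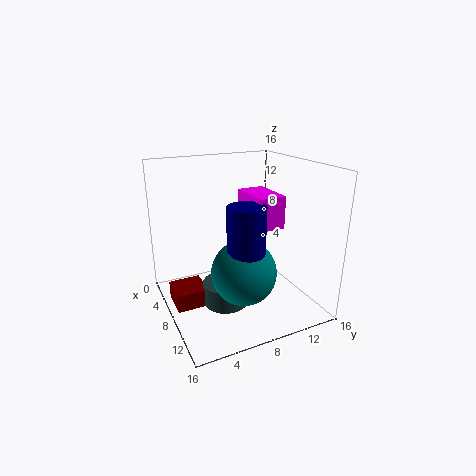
a_1 = 5.5; b_1 = 0.5; c_1 = 1; p_1 = 3.5; q_1 = 3.5; b_2 = 7.5; c_2 = 7; s_2 = 2; t_2 = 5.5; a_3 = 10.5; b_3 = 7.5; c_3 = 5; a_4 = 9; b_4 = 6; c_4 = 1; s_4 = 2.5; a_5 = 6; b_5 = 9; c_5 = 9.5; q_5 = 3; t_5 = 3.5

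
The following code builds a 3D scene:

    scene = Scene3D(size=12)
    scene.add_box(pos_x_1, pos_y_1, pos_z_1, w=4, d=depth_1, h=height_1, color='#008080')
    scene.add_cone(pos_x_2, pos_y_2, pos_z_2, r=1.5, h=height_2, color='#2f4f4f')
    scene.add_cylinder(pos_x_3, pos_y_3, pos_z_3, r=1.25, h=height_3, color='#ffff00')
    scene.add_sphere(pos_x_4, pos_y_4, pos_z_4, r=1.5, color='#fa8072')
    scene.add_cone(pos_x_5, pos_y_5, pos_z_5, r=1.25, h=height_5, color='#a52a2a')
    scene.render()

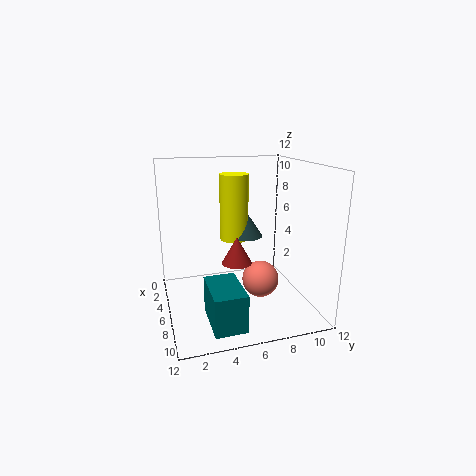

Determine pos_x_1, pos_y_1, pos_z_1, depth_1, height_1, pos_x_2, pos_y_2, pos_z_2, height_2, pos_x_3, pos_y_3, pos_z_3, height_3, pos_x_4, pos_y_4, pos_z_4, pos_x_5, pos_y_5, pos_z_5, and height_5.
pos_x_1 = 7.25
pos_y_1 = 2.75
pos_z_1 = 0.5
depth_1 = 2.5
height_1 = 3
pos_x_2 = 4.25
pos_y_2 = 7.25
pos_z_2 = 5.5
height_2 = 2.25
pos_x_3 = 4
pos_y_3 = 6.25
pos_z_3 = 5.25
height_3 = 5.75
pos_x_4 = 7.5
pos_y_4 = 7.5
pos_z_4 = 2.75
pos_x_5 = 6.5
pos_y_5 = 5.75
pos_z_5 = 4
height_5 = 2.25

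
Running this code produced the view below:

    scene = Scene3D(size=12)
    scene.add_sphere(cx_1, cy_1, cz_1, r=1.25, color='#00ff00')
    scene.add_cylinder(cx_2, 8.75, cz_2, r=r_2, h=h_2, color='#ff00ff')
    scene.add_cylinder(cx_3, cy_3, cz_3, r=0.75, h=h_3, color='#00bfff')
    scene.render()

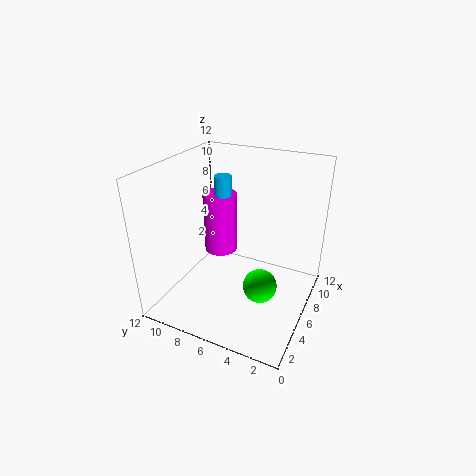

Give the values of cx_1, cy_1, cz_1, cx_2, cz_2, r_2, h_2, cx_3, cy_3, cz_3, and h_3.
cx_1 = 3, cy_1 = 2.75, cz_1 = 4.25, cx_2 = 8, cz_2 = 3.25, r_2 = 1.5, h_2 = 5.5, cx_3 = 7.75, cy_3 = 8.25, cz_3 = 5.5, h_3 = 5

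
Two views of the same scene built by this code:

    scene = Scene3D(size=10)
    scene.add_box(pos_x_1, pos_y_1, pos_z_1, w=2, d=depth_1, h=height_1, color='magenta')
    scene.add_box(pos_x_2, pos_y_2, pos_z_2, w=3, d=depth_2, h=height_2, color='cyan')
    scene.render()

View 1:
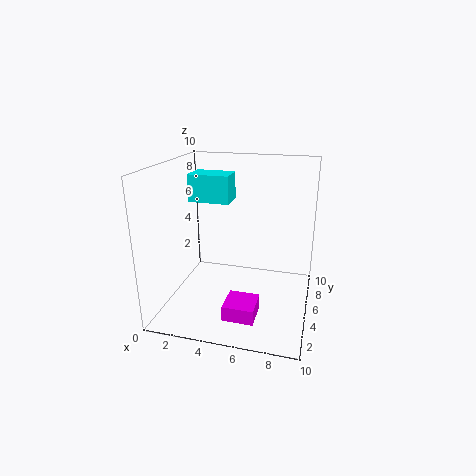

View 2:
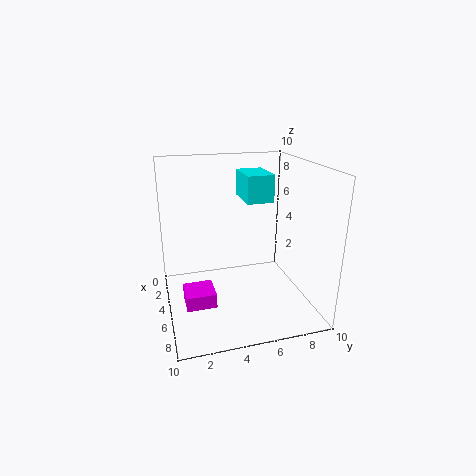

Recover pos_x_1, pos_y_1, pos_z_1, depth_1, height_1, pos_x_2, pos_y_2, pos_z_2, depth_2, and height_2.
pos_x_1 = 5; pos_y_1 = 1; pos_z_1 = 1; depth_1 = 2; height_1 = 1; pos_x_2 = 1; pos_y_2 = 6; pos_z_2 = 7; depth_2 = 2; height_2 = 2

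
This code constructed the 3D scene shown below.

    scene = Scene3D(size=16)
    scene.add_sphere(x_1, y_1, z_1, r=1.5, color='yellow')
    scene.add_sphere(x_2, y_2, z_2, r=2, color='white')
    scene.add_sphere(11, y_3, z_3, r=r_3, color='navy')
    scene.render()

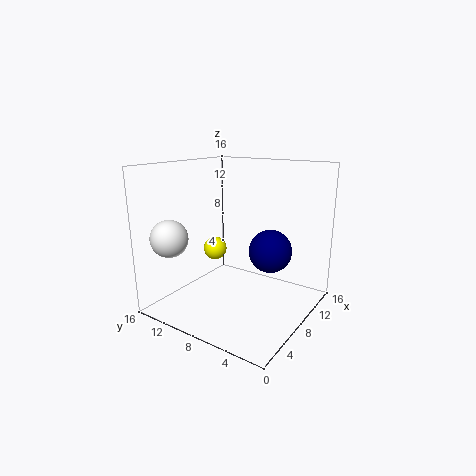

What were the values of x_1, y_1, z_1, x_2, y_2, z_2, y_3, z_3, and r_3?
x_1 = 11.5; y_1 = 14; z_1 = 4.5; x_2 = 2.5; y_2 = 13; z_2 = 8.5; y_3 = 5.5; z_3 = 6; r_3 = 2.5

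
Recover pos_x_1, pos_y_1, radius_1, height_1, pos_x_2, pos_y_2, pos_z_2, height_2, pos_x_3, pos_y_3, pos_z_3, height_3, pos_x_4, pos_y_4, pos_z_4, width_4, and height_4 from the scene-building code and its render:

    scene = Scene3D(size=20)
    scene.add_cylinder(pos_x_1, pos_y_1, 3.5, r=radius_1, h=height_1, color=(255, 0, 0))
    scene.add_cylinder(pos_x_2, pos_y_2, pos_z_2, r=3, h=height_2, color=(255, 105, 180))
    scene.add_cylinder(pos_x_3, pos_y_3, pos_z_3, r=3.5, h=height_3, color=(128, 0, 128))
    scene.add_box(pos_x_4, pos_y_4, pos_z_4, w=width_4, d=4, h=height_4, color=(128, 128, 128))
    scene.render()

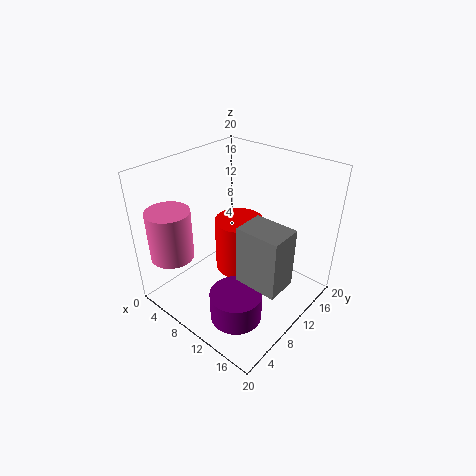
pos_x_1 = 8.5; pos_y_1 = 12; radius_1 = 3.5; height_1 = 8; pos_x_2 = 3.5; pos_y_2 = 3.5; pos_z_2 = 7.5; height_2 = 7; pos_x_3 = 13.5; pos_y_3 = 5.5; pos_z_3 = 1; height_3 = 4; pos_x_4 = 14; pos_y_4 = 5; pos_z_4 = 8; width_4 = 5.5; height_4 = 7.5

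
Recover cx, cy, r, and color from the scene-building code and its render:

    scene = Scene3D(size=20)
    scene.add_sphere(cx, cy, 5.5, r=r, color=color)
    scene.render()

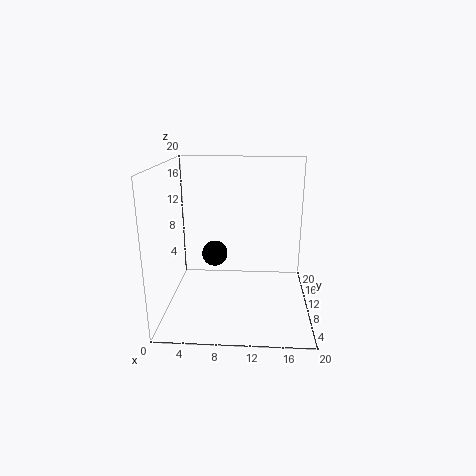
cx = 6; cy = 15; r = 2; color = 'black'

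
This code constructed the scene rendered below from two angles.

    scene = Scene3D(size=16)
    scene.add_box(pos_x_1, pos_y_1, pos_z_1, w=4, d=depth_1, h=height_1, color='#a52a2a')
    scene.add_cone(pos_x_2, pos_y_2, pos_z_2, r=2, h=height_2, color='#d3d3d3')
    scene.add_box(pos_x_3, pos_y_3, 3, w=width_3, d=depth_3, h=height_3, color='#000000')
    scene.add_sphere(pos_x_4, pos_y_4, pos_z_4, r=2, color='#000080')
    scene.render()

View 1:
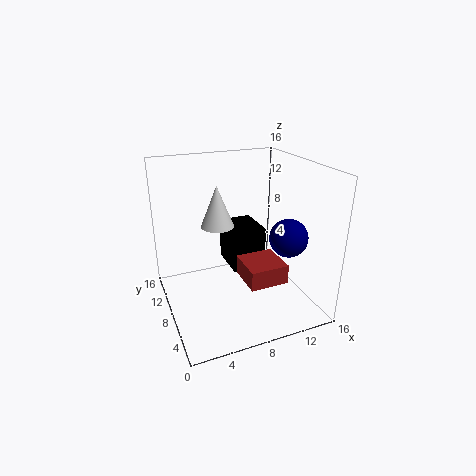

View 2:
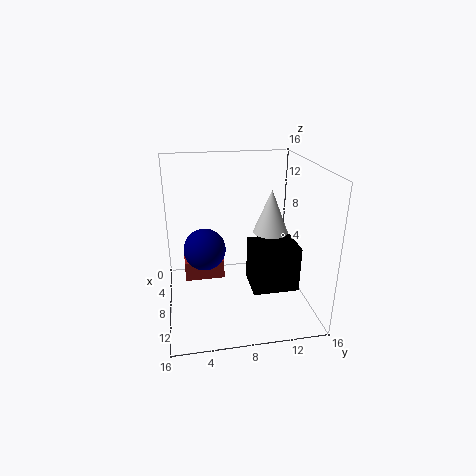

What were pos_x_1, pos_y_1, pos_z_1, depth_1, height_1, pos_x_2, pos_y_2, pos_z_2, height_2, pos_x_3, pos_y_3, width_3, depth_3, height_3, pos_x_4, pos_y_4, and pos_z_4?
pos_x_1 = 7; pos_y_1 = 2; pos_z_1 = 5; depth_1 = 4; height_1 = 2; pos_x_2 = 7; pos_y_2 = 12; pos_z_2 = 8; height_2 = 5; pos_x_3 = 8; pos_y_3 = 9; width_3 = 4; depth_3 = 5; height_3 = 5; pos_x_4 = 12; pos_y_4 = 4; pos_z_4 = 9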